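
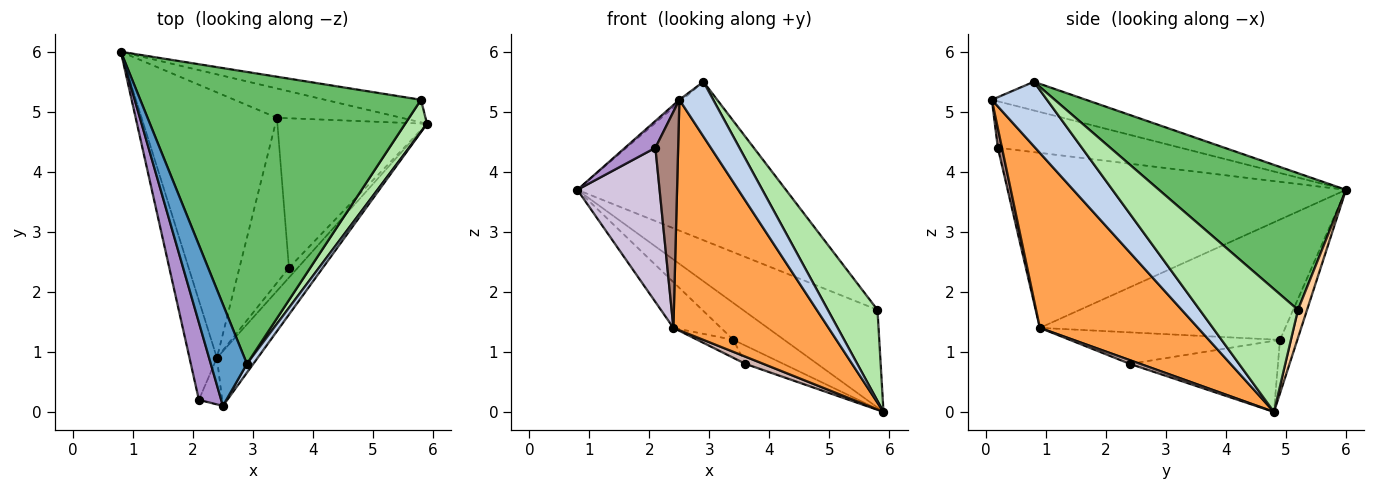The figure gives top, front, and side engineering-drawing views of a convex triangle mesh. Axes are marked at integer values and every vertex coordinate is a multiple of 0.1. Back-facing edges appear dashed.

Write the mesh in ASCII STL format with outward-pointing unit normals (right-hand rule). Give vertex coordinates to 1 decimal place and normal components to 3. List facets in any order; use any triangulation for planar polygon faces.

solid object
 facet normal -0.622 0.020 0.783
  outer loop
   vertex 2.9 0.8 5.5
   vertex 0.8 6.0 3.7
   vertex 2.5 0.1 5.2
  endloop
 endfacet
 facet normal 0.849 -0.521 0.084
  outer loop
   vertex 2.9 0.8 5.5
   vertex 2.5 0.1 5.2
   vertex 5.9 4.8 0.0
  endloop
 endfacet
 facet normal 0.704 -0.691 -0.164
  outer loop
   vertex 2.4 0.9 1.4
   vertex 5.9 4.8 0.0
   vertex 2.5 0.1 5.2
  endloop
 endfacet
 facet normal 0.066 0.972 -0.225
  outer loop
   vertex 5.8 5.2 1.7
   vertex 5.9 4.8 0.0
   vertex 0.8 6.0 3.7
  endloop
 endfacet
 facet normal 0.393 0.439 0.808
  outer loop
   vertex 5.8 5.2 1.7
   vertex 0.8 6.0 3.7
   vertex 2.9 0.8 5.5
  endloop
 endfacet
 facet normal 0.881 -0.446 0.157
  outer loop
   vertex 5.8 5.2 1.7
   vertex 2.9 0.8 5.5
   vertex 5.9 4.8 0.0
  endloop
 endfacet
 facet normal -0.258 0.756 -0.601
  outer loop
   vertex 3.4 4.9 1.2
   vertex 0.8 6.0 3.7
   vertex 5.9 4.8 0.0
  endloop
 endfacet
 facet normal -0.659 0.128 -0.741
  outer loop
   vertex 3.4 4.9 1.2
   vertex 2.4 0.9 1.4
   vertex 0.8 6.0 3.7
  endloop
 endfacet
 facet normal -0.892 -0.148 0.427
  outer loop
   vertex 2.1 0.2 4.4
   vertex 2.5 0.1 5.2
   vertex 0.8 6.0 3.7
  endloop
 endfacet
 facet normal -0.961 -0.233 -0.151
  outer loop
   vertex 2.1 0.2 4.4
   vertex 0.8 6.0 3.7
   vertex 2.4 0.9 1.4
  endloop
 endfacet
 facet normal 0.174 -0.963 -0.207
  outer loop
   vertex 2.1 0.2 4.4
   vertex 2.4 0.9 1.4
   vertex 2.5 0.1 5.2
  endloop
 endfacet
 facet normal 0.321 -0.562 -0.762
  outer loop
   vertex 3.6 2.4 0.8
   vertex 5.9 4.8 0.0
   vertex 2.4 0.9 1.4
  endloop
 endfacet
 facet normal -0.427 0.110 -0.898
  outer loop
   vertex 3.6 2.4 0.8
   vertex 3.4 4.9 1.2
   vertex 5.9 4.8 0.0
  endloop
 endfacet
 facet normal -0.535 0.092 -0.840
  outer loop
   vertex 3.6 2.4 0.8
   vertex 2.4 0.9 1.4
   vertex 3.4 4.9 1.2
  endloop
 endfacet
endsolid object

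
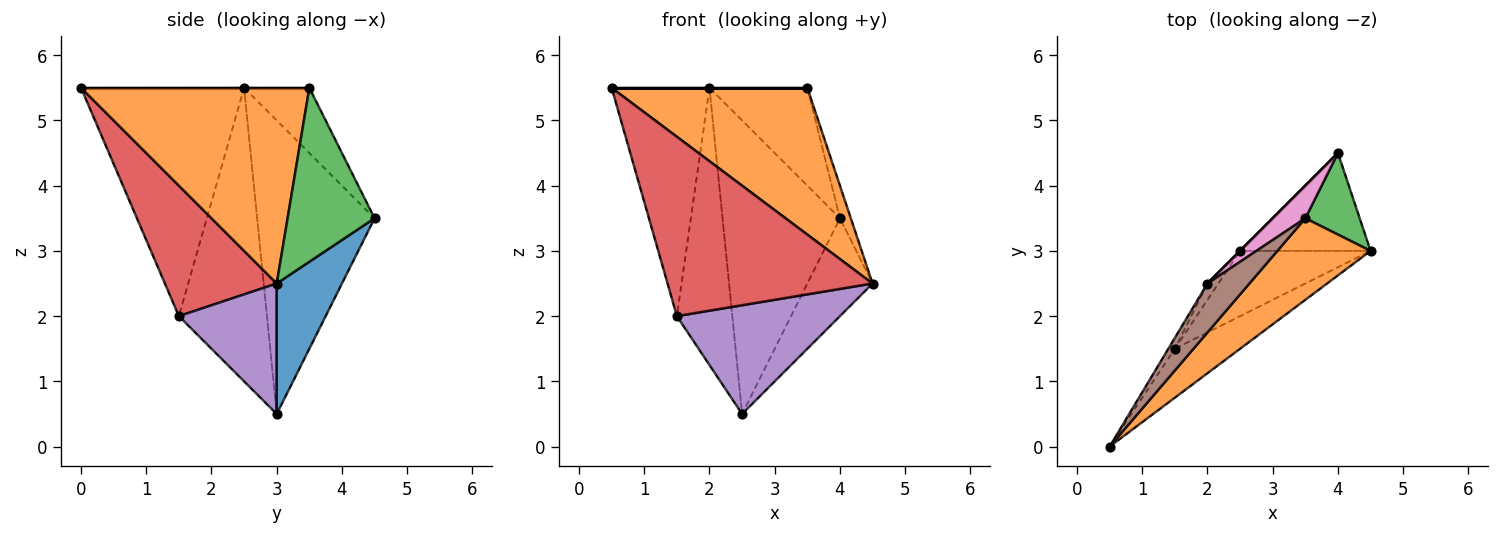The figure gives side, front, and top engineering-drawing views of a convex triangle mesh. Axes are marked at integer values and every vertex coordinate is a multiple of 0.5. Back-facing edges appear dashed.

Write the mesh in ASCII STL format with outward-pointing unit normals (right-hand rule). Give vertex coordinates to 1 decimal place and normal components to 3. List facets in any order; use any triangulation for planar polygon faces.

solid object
 facet normal 0.577 0.577 -0.577
  outer loop
   vertex 2.5 3.0 0.5
   vertex 4.0 4.5 3.5
   vertex 4.5 3.0 2.5
  endloop
 endfacet
 facet normal 0.714 -0.612 0.340
  outer loop
   vertex 3.5 3.5 5.5
   vertex 0.5 0.0 5.5
   vertex 4.5 3.0 2.5
  endloop
 endfacet
 facet normal 0.948 0.118 0.296
  outer loop
   vertex 3.5 3.5 5.5
   vertex 4.5 3.0 2.5
   vertex 4.0 4.5 3.5
  endloop
 endfacet
 facet normal 0.466 -0.854 -0.233
  outer loop
   vertex 1.5 1.5 2.0
   vertex 4.5 3.0 2.5
   vertex 0.5 0.0 5.5
  endloop
 endfacet
 facet normal 0.457 -0.762 -0.457
  outer loop
   vertex 1.5 1.5 2.0
   vertex 2.5 3.0 0.5
   vertex 4.5 3.0 2.5
  endloop
 endfacet
 facet normal 0.000 0.000 1.000
  outer loop
   vertex 2.0 2.5 5.5
   vertex 0.5 0.0 5.5
   vertex 3.5 3.5 5.5
  endloop
 endfacet
 facet normal -0.535 0.802 0.267
  outer loop
   vertex 2.0 2.5 5.5
   vertex 3.5 3.5 5.5
   vertex 4.0 4.5 3.5
  endloop
 endfacet
 facet normal -0.707 0.707 0.000
  outer loop
   vertex 2.0 2.5 5.5
   vertex 4.0 4.5 3.5
   vertex 2.5 3.0 0.5
  endloop
 endfacet
 facet normal -0.857 0.514 -0.024
  outer loop
   vertex 2.0 2.5 5.5
   vertex 1.5 1.5 2.0
   vertex 0.5 0.0 5.5
  endloop
 endfacet
 facet normal -0.846 0.533 -0.031
  outer loop
   vertex 2.0 2.5 5.5
   vertex 2.5 3.0 0.5
   vertex 1.5 1.5 2.0
  endloop
 endfacet
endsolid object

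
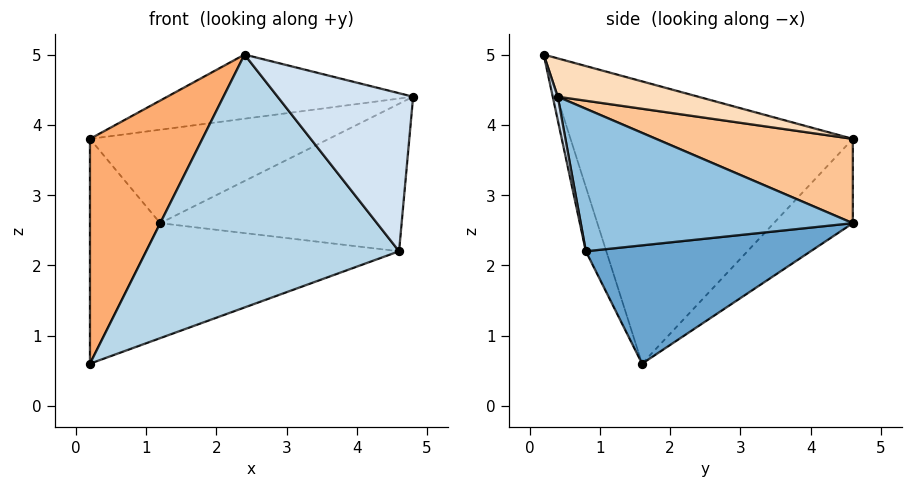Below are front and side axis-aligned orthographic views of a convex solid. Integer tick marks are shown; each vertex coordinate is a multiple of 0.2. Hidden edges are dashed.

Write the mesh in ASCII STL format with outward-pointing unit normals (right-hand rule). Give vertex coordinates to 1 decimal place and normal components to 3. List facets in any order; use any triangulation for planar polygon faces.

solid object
 facet normal 0.377 0.424 -0.824
  outer loop
   vertex 4.6 0.8 2.2
   vertex 0.2 1.6 0.6
   vertex 1.2 4.6 2.6
  endloop
 endfacet
 facet normal 0.747 0.663 0.053
  outer loop
   vertex 4.6 0.8 2.2
   vertex 1.2 4.6 2.6
   vertex 4.8 0.4 4.4
  endloop
 endfacet
 facet normal -0.078 -0.961 -0.267
  outer loop
   vertex 4.6 0.8 2.2
   vertex 2.4 0.2 5.0
   vertex 0.2 1.6 0.6
  endloop
 endfacet
 facet normal 0.036 -0.983 -0.182
  outer loop
   vertex 4.6 0.8 2.2
   vertex 4.8 0.4 4.4
   vertex 2.4 0.2 5.0
  endloop
 endfacet
 facet normal -0.634 0.564 -0.529
  outer loop
   vertex 0.2 4.6 3.8
   vertex 1.2 4.6 2.6
   vertex 0.2 1.6 0.6
  endloop
 endfacet
 facet normal -0.878 -0.350 0.328
  outer loop
   vertex 0.2 4.6 3.8
   vertex 0.2 1.6 0.6
   vertex 2.4 0.2 5.0
  endloop
 endfacet
 facet normal 0.562 0.682 0.468
  outer loop
   vertex 0.2 4.6 3.8
   vertex 4.8 0.4 4.4
   vertex 1.2 4.6 2.6
  endloop
 endfacet
 facet normal 0.200 0.350 0.915
  outer loop
   vertex 0.2 4.6 3.8
   vertex 2.4 0.2 5.0
   vertex 4.8 0.4 4.4
  endloop
 endfacet
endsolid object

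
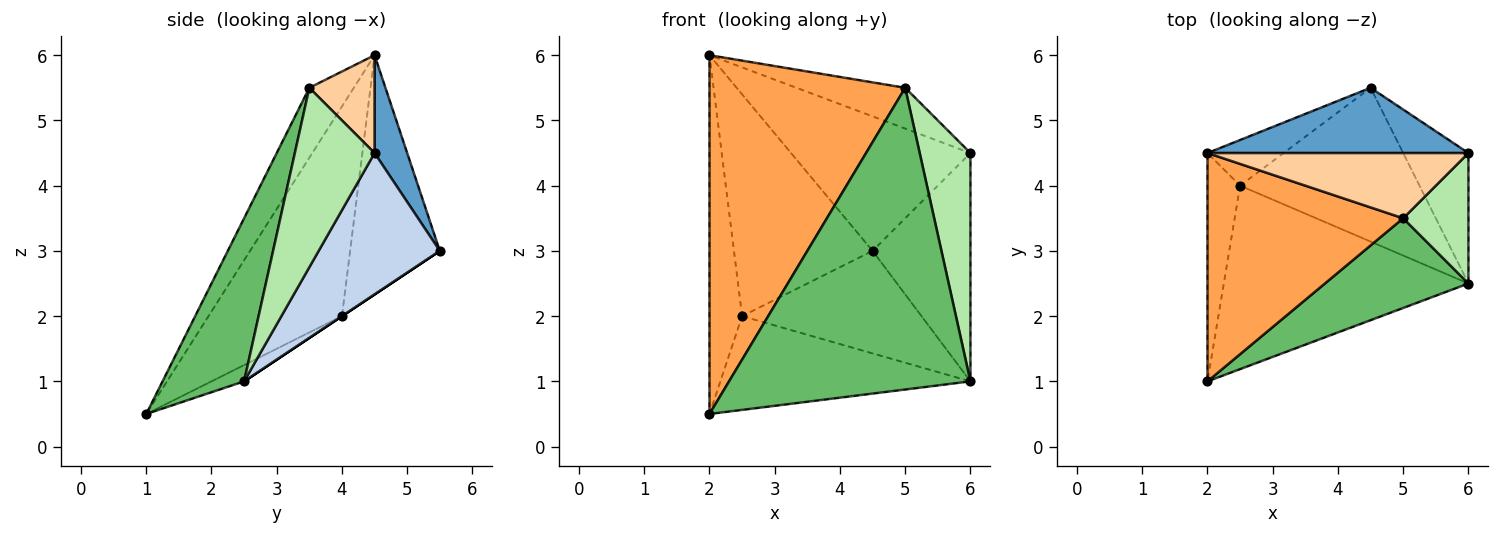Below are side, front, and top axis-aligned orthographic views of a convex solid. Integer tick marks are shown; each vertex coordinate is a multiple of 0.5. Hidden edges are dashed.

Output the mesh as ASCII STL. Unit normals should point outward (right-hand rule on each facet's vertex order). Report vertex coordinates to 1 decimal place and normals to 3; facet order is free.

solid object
 facet normal 0.161 0.888 0.431
  outer loop
   vertex 4.5 5.5 3.0
   vertex 2.0 4.5 6.0
   vertex 6.0 4.5 4.5
  endloop
 endfacet
 facet normal 0.732 0.591 -0.338
  outer loop
   vertex 6.0 2.5 1.0
   vertex 4.5 5.5 3.0
   vertex 6.0 4.5 4.5
  endloop
 endfacet
 facet normal -0.188 -0.829 0.527
  outer loop
   vertex 5.0 3.5 5.5
   vertex 2.0 4.5 6.0
   vertex 2.0 1.0 0.5
  endloop
 endfacet
 facet normal 0.303 0.505 0.808
  outer loop
   vertex 5.0 3.5 5.5
   vertex 6.0 4.5 4.5
   vertex 2.0 4.5 6.0
  endloop
 endfacet
 facet normal 0.308 -0.912 0.271
  outer loop
   vertex 5.0 3.5 5.5
   vertex 2.0 1.0 0.5
   vertex 6.0 2.5 1.0
  endloop
 endfacet
 facet normal 0.807 -0.513 0.293
  outer loop
   vertex 5.0 3.5 5.5
   vertex 6.0 2.5 1.0
   vertex 6.0 4.5 4.5
  endloop
 endfacet
 facet normal -0.960 0.235 -0.149
  outer loop
   vertex 2.5 4.0 2.0
   vertex 2.0 1.0 0.5
   vertex 2.0 4.5 6.0
  endloop
 endfacet
 facet normal -0.535 0.827 -0.170
  outer loop
   vertex 2.5 4.0 2.0
   vertex 2.0 4.5 6.0
   vertex 4.5 5.5 3.0
  endloop
 endfacet
 facet normal -0.059 0.454 -0.889
  outer loop
   vertex 2.5 4.0 2.0
   vertex 6.0 2.5 1.0
   vertex 2.0 1.0 0.5
  endloop
 endfacet
 facet normal 0.000 0.555 -0.832
  outer loop
   vertex 2.5 4.0 2.0
   vertex 4.5 5.5 3.0
   vertex 6.0 2.5 1.0
  endloop
 endfacet
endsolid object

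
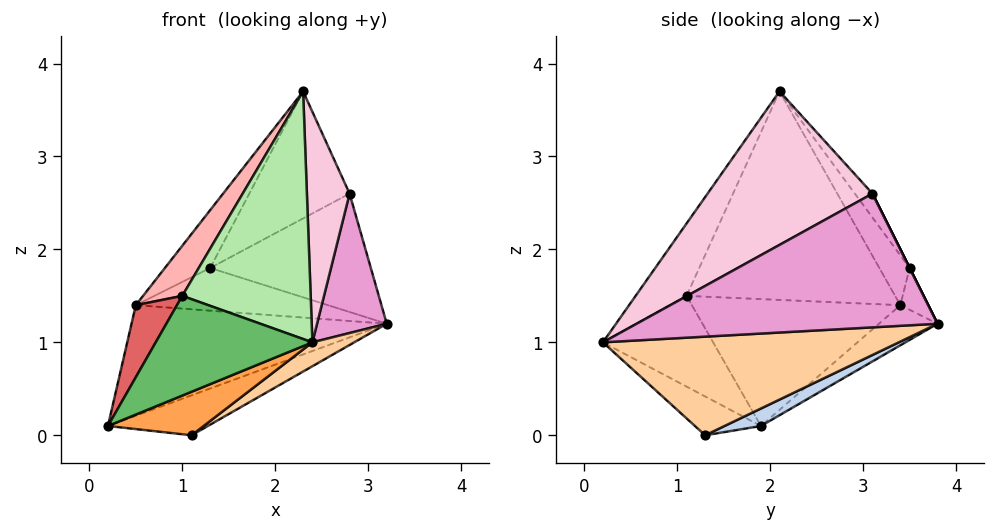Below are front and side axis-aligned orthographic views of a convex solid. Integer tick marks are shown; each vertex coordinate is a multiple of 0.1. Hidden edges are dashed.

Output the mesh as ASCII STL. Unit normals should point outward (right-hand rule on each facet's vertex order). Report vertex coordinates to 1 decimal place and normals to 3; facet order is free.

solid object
 facet normal -0.153 0.665 -0.732
  outer loop
   vertex 0.5 3.4 1.4
   vertex 3.2 3.8 1.2
   vertex 0.2 1.9 0.1
  endloop
 endfacet
 facet normal 0.125 0.342 -0.931
  outer loop
   vertex 1.1 1.3 0.0
   vertex 0.2 1.9 0.1
   vertex 3.2 3.8 1.2
  endloop
 endfacet
 facet normal -0.560 -0.812 -0.166
  outer loop
   vertex 1.1 1.3 0.0
   vertex 2.4 0.2 1.0
   vertex 0.2 1.9 0.1
  endloop
 endfacet
 facet normal 0.564 -0.080 -0.822
  outer loop
   vertex 1.1 1.3 0.0
   vertex 3.2 3.8 1.2
   vertex 2.4 0.2 1.0
  endloop
 endfacet
 facet normal -0.570 -0.810 -0.137
  outer loop
   vertex 1.0 1.1 1.5
   vertex 0.2 1.9 0.1
   vertex 2.4 0.2 1.0
  endloop
 endfacet
 facet normal -0.311 -0.783 0.539
  outer loop
   vertex 1.0 1.1 1.5
   vertex 2.4 0.2 1.0
   vertex 2.3 2.1 3.7
  endloop
 endfacet
 facet normal -0.895 -0.177 0.410
  outer loop
   vertex 1.0 1.1 1.5
   vertex 0.5 3.4 1.4
   vertex 0.2 1.9 0.1
  endloop
 endfacet
 facet normal -0.818 -0.154 0.554
  outer loop
   vertex 1.0 1.1 1.5
   vertex 2.3 2.1 3.7
   vertex 0.5 3.4 1.4
  endloop
 endfacet
 facet normal -0.144 0.989 0.040
  outer loop
   vertex 1.3 3.5 1.8
   vertex 3.2 3.8 1.2
   vertex 0.5 3.4 1.4
  endloop
 endfacet
 facet normal -0.413 0.616 0.671
  outer loop
   vertex 1.3 3.5 1.8
   vertex 0.5 3.4 1.4
   vertex 2.3 2.1 3.7
  endloop
 endfacet
 facet normal 0.000 0.894 0.447
  outer loop
   vertex 2.8 3.1 2.6
   vertex 3.2 3.8 1.2
   vertex 1.3 3.5 1.8
  endloop
 endfacet
 facet normal -0.134 0.763 0.633
  outer loop
   vertex 2.8 3.1 2.6
   vertex 1.3 3.5 1.8
   vertex 2.3 2.1 3.7
  endloop
 endfacet
 facet normal 0.961 -0.223 0.163
  outer loop
   vertex 2.8 3.1 2.6
   vertex 2.4 0.2 1.0
   vertex 3.2 3.8 1.2
  endloop
 endfacet
 facet normal 0.947 -0.245 0.208
  outer loop
   vertex 2.8 3.1 2.6
   vertex 2.3 2.1 3.7
   vertex 2.4 0.2 1.0
  endloop
 endfacet
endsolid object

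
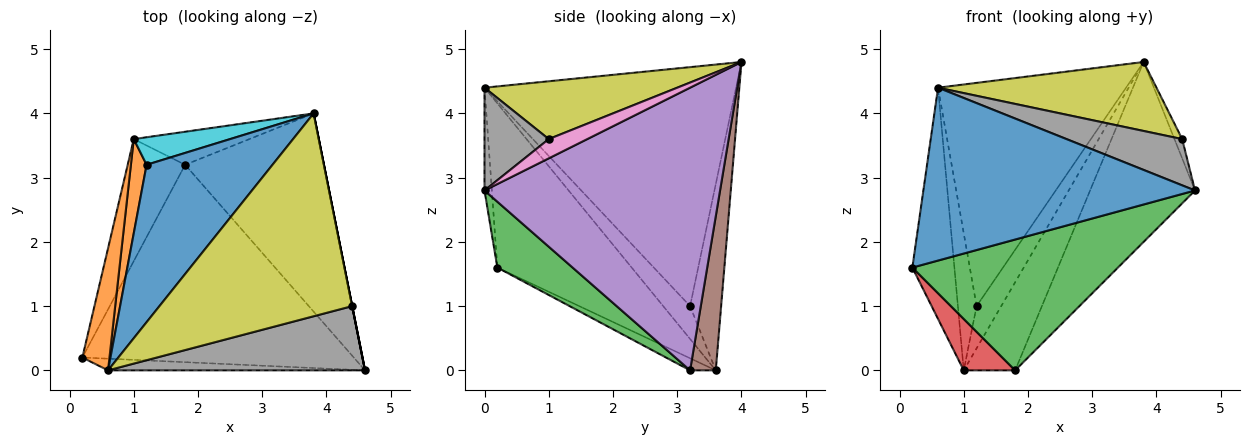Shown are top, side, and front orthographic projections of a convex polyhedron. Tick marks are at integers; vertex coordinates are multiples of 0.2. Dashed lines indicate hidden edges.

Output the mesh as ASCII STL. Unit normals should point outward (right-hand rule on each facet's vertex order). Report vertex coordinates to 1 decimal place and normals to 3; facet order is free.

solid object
 facet normal -0.027 -0.997 -0.067
  outer loop
   vertex 0.6 0.0 4.4
   vertex 0.2 0.2 1.6
   vertex 4.6 0.0 2.8
  endloop
 endfacet
 facet normal -0.943 0.295 0.156
  outer loop
   vertex 0.6 0.0 4.4
   vertex 1.0 3.6 0.0
   vertex 0.2 0.2 1.6
  endloop
 endfacet
 facet normal 0.198 -0.541 -0.817
  outer loop
   vertex 1.8 3.2 0.0
   vertex 4.6 0.0 2.8
   vertex 0.2 0.2 1.6
  endloop
 endfacet
 facet normal -0.190 -0.381 -0.905
  outer loop
   vertex 1.8 3.2 0.0
   vertex 0.2 0.2 1.6
   vertex 1.0 3.6 0.0
  endloop
 endfacet
 facet normal 0.834 0.371 -0.409
  outer loop
   vertex 1.8 3.2 0.0
   vertex 3.8 4.0 4.8
   vertex 4.6 0.0 2.8
  endloop
 endfacet
 facet normal 0.424 0.848 -0.318
  outer loop
   vertex 1.8 3.2 0.0
   vertex 1.0 3.6 0.0
   vertex 3.8 4.0 4.8
  endloop
 endfacet
 facet normal 0.981 0.196 0.000
  outer loop
   vertex 4.4 1.0 3.6
   vertex 4.6 0.0 2.8
   vertex 3.8 4.0 4.8
  endloop
 endfacet
 facet normal 0.309 -0.556 0.772
  outer loop
   vertex 4.4 1.0 3.6
   vertex 0.6 0.0 4.4
   vertex 4.6 0.0 2.8
  endloop
 endfacet
 facet normal 0.273 -0.310 0.911
  outer loop
   vertex 4.4 1.0 3.6
   vertex 3.8 4.0 4.8
   vertex 0.6 0.0 4.4
  endloop
 endfacet
 facet normal -0.726 0.576 0.376
  outer loop
   vertex 1.2 3.2 1.0
   vertex 3.8 4.0 4.8
   vertex 1.0 3.6 0.0
  endloop
 endfacet
 facet normal -0.738 0.552 0.389
  outer loop
   vertex 1.2 3.2 1.0
   vertex 0.6 0.0 4.4
   vertex 3.8 4.0 4.8
  endloop
 endfacet
 facet normal -0.764 0.532 0.365
  outer loop
   vertex 1.2 3.2 1.0
   vertex 1.0 3.6 0.0
   vertex 0.6 0.0 4.4
  endloop
 endfacet
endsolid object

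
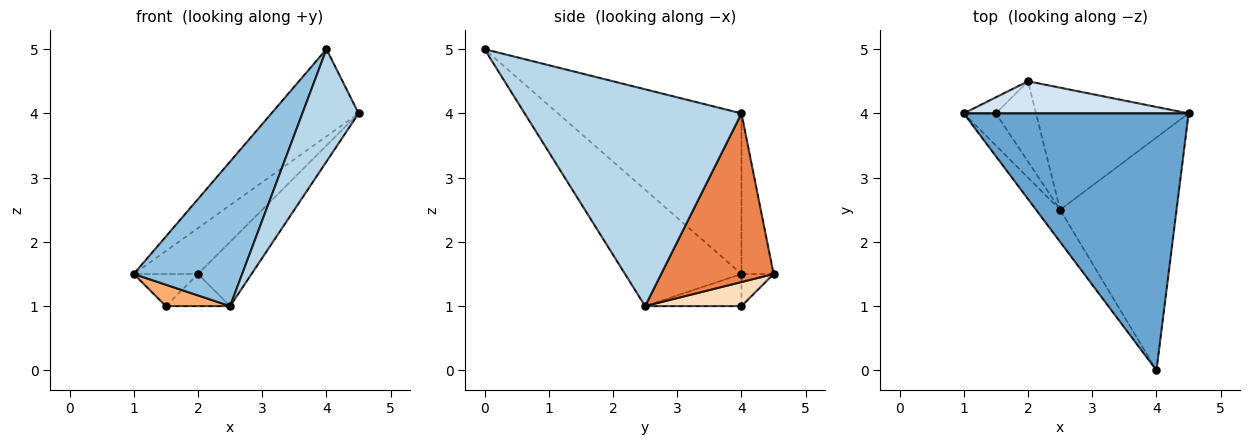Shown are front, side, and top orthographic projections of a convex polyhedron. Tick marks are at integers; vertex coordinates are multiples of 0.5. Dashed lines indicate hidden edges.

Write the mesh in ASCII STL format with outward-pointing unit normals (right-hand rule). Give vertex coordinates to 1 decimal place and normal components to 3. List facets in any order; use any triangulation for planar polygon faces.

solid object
 facet normal -0.560 0.266 0.784
  outer loop
   vertex 4.0 0.0 5.0
   vertex 4.5 4.0 4.0
   vertex 1.0 4.0 1.5
  endloop
 endfacet
 facet normal -0.724 -0.674 -0.150
  outer loop
   vertex 2.5 2.5 1.0
   vertex 4.0 0.0 5.0
   vertex 1.0 4.0 1.5
  endloop
 endfacet
 facet normal 0.859 -0.223 -0.461
  outer loop
   vertex 2.5 2.5 1.0
   vertex 4.5 4.0 4.0
   vertex 4.0 0.0 5.0
  endloop
 endfacet
 facet normal -0.379 0.758 0.531
  outer loop
   vertex 2.0 4.5 1.5
   vertex 1.0 4.0 1.5
   vertex 4.5 4.0 4.0
  endloop
 endfacet
 facet normal 0.699 0.333 -0.633
  outer loop
   vertex 2.0 4.5 1.5
   vertex 4.5 4.0 4.0
   vertex 2.5 2.5 1.0
  endloop
 endfacet
 facet normal -0.640 -0.426 -0.640
  outer loop
   vertex 1.5 4.0 1.0
   vertex 2.5 2.5 1.0
   vertex 1.0 4.0 1.5
  endloop
 endfacet
 facet normal -0.408 0.816 -0.408
  outer loop
   vertex 1.5 4.0 1.0
   vertex 1.0 4.0 1.5
   vertex 2.0 4.5 1.5
  endloop
 endfacet
 facet normal 0.487 0.324 -0.811
  outer loop
   vertex 1.5 4.0 1.0
   vertex 2.0 4.5 1.5
   vertex 2.5 2.5 1.0
  endloop
 endfacet
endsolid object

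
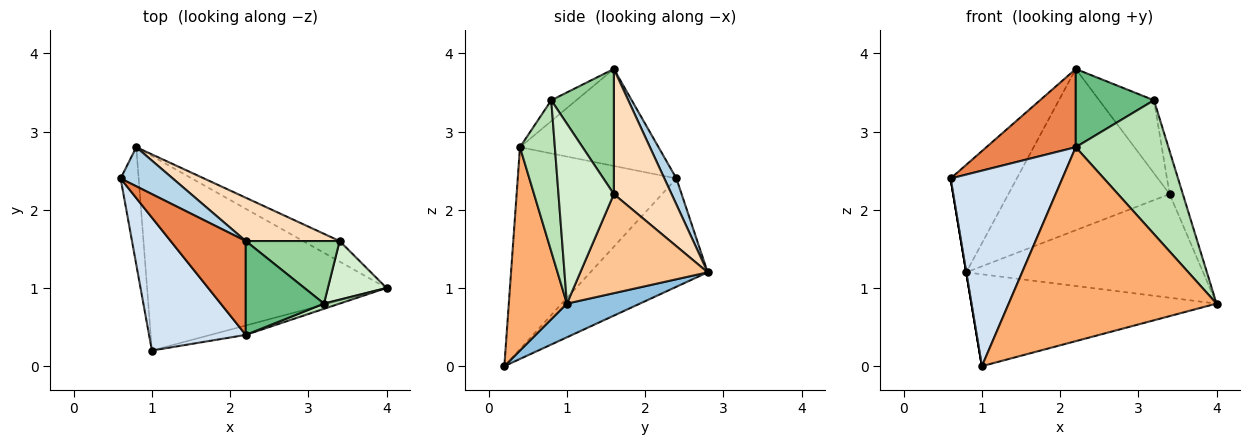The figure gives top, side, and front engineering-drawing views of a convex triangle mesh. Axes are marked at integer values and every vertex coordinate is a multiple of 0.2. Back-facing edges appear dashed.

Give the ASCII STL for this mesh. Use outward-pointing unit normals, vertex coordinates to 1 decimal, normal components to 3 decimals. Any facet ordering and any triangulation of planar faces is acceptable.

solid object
 facet normal -0.986 0.000 -0.164
  outer loop
   vertex 0.8 2.8 1.2
   vertex 1.0 0.2 0.0
   vertex 0.6 2.4 2.4
  endloop
 endfacet
 facet normal 0.126 0.424 -0.897
  outer loop
   vertex 0.8 2.8 1.2
   vertex 4.0 1.0 0.8
   vertex 1.0 0.2 0.0
  endloop
 endfacet
 facet normal 0.168 0.926 0.337
  outer loop
   vertex 0.8 2.8 1.2
   vertex 0.6 2.4 2.4
   vertex 2.2 1.6 3.8
  endloop
 endfacet
 facet normal -0.761 -0.536 0.365
  outer loop
   vertex 2.2 0.4 2.8
   vertex 0.6 2.4 2.4
   vertex 1.0 0.2 0.0
  endloop
 endfacet
 facet normal -0.704 -0.454 0.545
  outer loop
   vertex 2.2 0.4 2.8
   vertex 2.2 1.6 3.8
   vertex 0.6 2.4 2.4
  endloop
 endfacet
 facet normal 0.269 -0.962 -0.047
  outer loop
   vertex 2.2 0.4 2.8
   vertex 1.0 0.2 0.0
   vertex 4.0 1.0 0.8
  endloop
 endfacet
 facet normal 0.467 0.868 -0.172
  outer loop
   vertex 3.4 1.6 2.2
   vertex 4.0 1.0 0.8
   vertex 0.8 2.8 1.2
  endloop
 endfacet
 facet normal 0.327 0.913 0.245
  outer loop
   vertex 3.4 1.6 2.2
   vertex 0.8 2.8 1.2
   vertex 2.2 1.6 3.8
  endloop
 endfacet
 facet normal -0.201 -0.627 0.753
  outer loop
   vertex 3.2 0.8 3.4
   vertex 2.2 1.6 3.8
   vertex 2.2 0.4 2.8
  endloop
 endfacet
 facet normal 0.655 0.573 0.492
  outer loop
   vertex 3.2 0.8 3.4
   vertex 3.4 1.6 2.2
   vertex 2.2 1.6 3.8
  endloop
 endfacet
 facet normal 0.352 -0.935 0.036
  outer loop
   vertex 3.2 0.8 3.4
   vertex 2.2 0.4 2.8
   vertex 4.0 1.0 0.8
  endloop
 endfacet
 facet normal 0.927 0.222 0.302
  outer loop
   vertex 3.2 0.8 3.4
   vertex 4.0 1.0 0.8
   vertex 3.4 1.6 2.2
  endloop
 endfacet
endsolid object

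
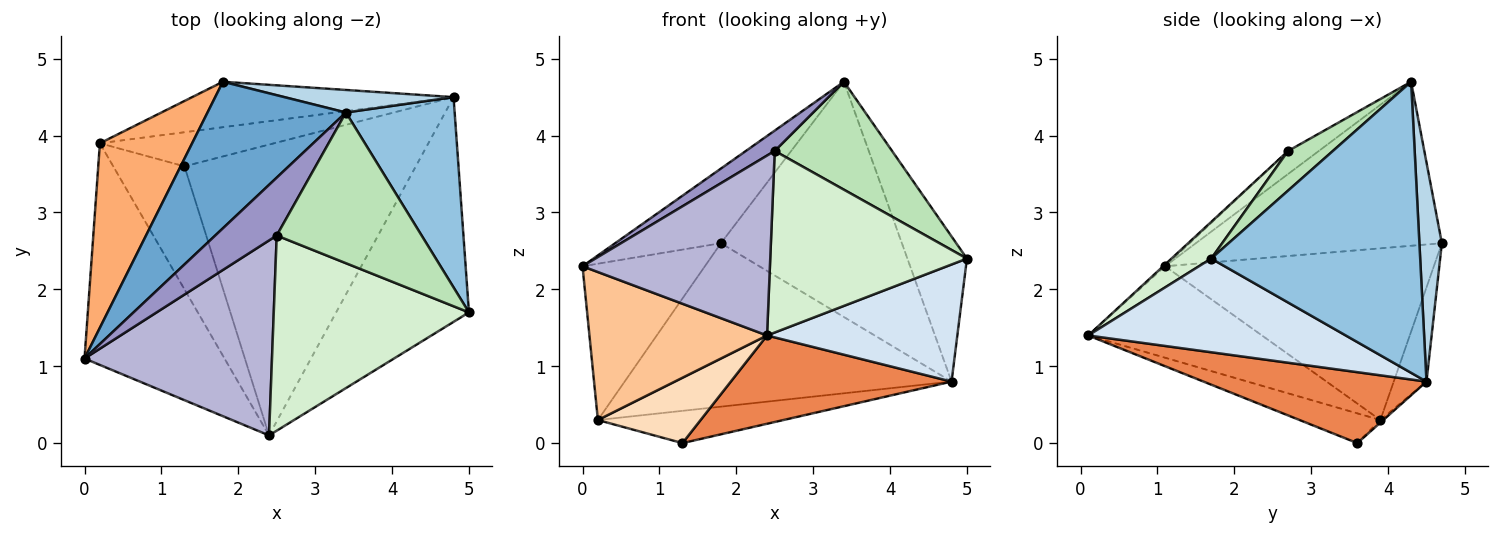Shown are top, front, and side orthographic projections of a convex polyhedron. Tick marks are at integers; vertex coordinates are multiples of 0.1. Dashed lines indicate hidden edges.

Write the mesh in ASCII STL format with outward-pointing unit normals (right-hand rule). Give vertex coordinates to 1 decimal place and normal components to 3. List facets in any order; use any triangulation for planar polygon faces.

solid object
 facet normal -0.726 0.312 0.613
  outer loop
   vertex 3.4 4.3 4.7
   vertex 1.8 4.7 2.6
   vertex 0.0 1.1 2.3
  endloop
 endfacet
 facet normal 0.905 0.258 0.338
  outer loop
   vertex 3.4 4.3 4.7
   vertex 5.0 1.7 2.4
   vertex 4.8 4.5 0.8
  endloop
 endfacet
 facet normal 0.123 0.988 0.095
  outer loop
   vertex 3.4 4.3 4.7
   vertex 4.8 4.5 0.8
   vertex 1.8 4.7 2.6
  endloop
 endfacet
 facet normal 0.530 -0.392 -0.752
  outer loop
   vertex 2.4 0.1 1.4
   vertex 4.8 4.5 0.8
   vertex 5.0 1.7 2.4
  endloop
 endfacet
 facet normal 0.282 -0.279 -0.918
  outer loop
   vertex 2.4 0.1 1.4
   vertex 1.3 3.6 0.0
   vertex 4.8 4.5 0.8
  endloop
 endfacet
 facet normal -0.818 0.372 0.439
  outer loop
   vertex 0.2 3.9 0.3
   vertex 0.0 1.1 2.3
   vertex 1.8 4.7 2.6
  endloop
 endfacet
 facet normal -0.477 -0.488 -0.731
  outer loop
   vertex 0.2 3.9 0.3
   vertex 2.4 0.1 1.4
   vertex 0.0 1.1 2.3
  endloop
 endfacet
 facet normal -0.346 -0.440 -0.829
  outer loop
   vertex 0.2 3.9 0.3
   vertex 1.3 3.6 0.0
   vertex 2.4 0.1 1.4
  endloop
 endfacet
 facet normal -0.096 0.959 -0.267
  outer loop
   vertex 0.2 3.9 0.3
   vertex 1.8 4.7 2.6
   vertex 4.8 4.5 0.8
  endloop
 endfacet
 facet normal -0.011 0.687 -0.726
  outer loop
   vertex 0.2 3.9 0.3
   vertex 4.8 4.5 0.8
   vertex 1.3 3.6 0.0
  endloop
 endfacet
 facet normal 0.217 -0.568 0.794
  outer loop
   vertex 2.5 2.7 3.8
   vertex 5.0 1.7 2.4
   vertex 3.4 4.3 4.7
  endloop
 endfacet
 facet normal 0.136 -0.675 0.725
  outer loop
   vertex 2.5 2.7 3.8
   vertex 2.4 0.1 1.4
   vertex 5.0 1.7 2.4
  endloop
 endfacet
 facet normal -0.334 -0.313 0.889
  outer loop
   vertex 2.5 2.7 3.8
   vertex 3.4 4.3 4.7
   vertex 0.0 1.1 2.3
  endloop
 endfacet
 facet normal -0.007 -0.678 0.735
  outer loop
   vertex 2.5 2.7 3.8
   vertex 0.0 1.1 2.3
   vertex 2.4 0.1 1.4
  endloop
 endfacet
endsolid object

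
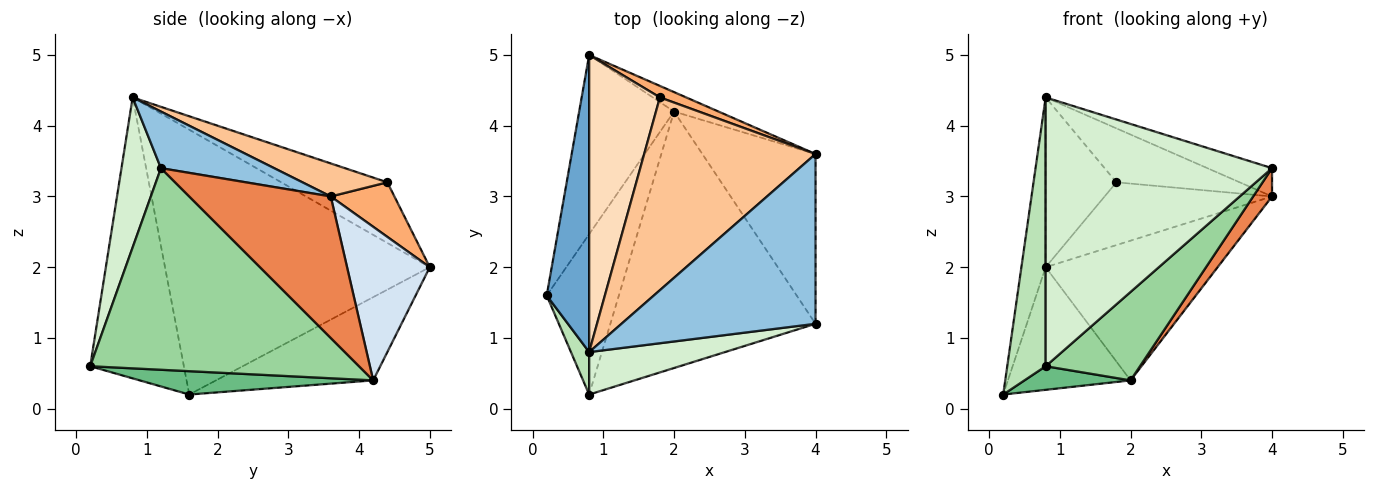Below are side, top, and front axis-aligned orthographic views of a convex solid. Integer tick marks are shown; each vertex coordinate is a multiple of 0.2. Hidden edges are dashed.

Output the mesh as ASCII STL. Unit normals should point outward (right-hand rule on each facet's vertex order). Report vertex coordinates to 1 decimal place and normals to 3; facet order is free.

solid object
 facet normal -0.983 0.090 0.158
  outer loop
   vertex 0.8 0.8 4.4
   vertex 0.8 5.0 2.0
   vertex 0.2 1.6 0.2
  endloop
 endfacet
 facet normal 0.276 0.158 0.948
  outer loop
   vertex 4.0 1.2 3.4
   vertex 4.0 3.6 3.0
   vertex 0.8 0.8 4.4
  endloop
 endfacet
 facet normal -0.586 0.457 -0.669
  outer loop
   vertex 2.0 4.2 0.4
   vertex 0.2 1.6 0.2
   vertex 0.8 5.0 2.0
  endloop
 endfacet
 facet normal 0.430 0.894 -0.125
  outer loop
   vertex 2.0 4.2 0.4
   vertex 0.8 5.0 2.0
   vertex 4.0 3.6 3.0
  endloop
 endfacet
 facet normal 0.777 -0.104 -0.621
  outer loop
   vertex 2.0 4.2 0.4
   vertex 4.0 3.6 3.0
   vertex 4.0 1.2 3.4
  endloop
 endfacet
 facet normal 0.350 0.921 0.169
  outer loop
   vertex 1.8 4.4 3.2
   vertex 4.0 3.6 3.0
   vertex 0.8 5.0 2.0
  endloop
 endfacet
 facet normal 0.182 0.265 0.947
  outer loop
   vertex 1.8 4.4 3.2
   vertex 0.8 0.8 4.4
   vertex 4.0 3.6 3.0
  endloop
 endfacet
 facet normal -0.597 0.398 0.697
  outer loop
   vertex 1.8 4.4 3.2
   vertex 0.8 5.0 2.0
   vertex 0.8 0.8 4.4
  endloop
 endfacet
 facet normal 0.305 -0.139 -0.942
  outer loop
   vertex 0.8 0.2 0.6
   vertex 0.2 1.6 0.2
   vertex 2.0 4.2 0.4
  endloop
 endfacet
 facet normal 0.681 -0.239 -0.693
  outer loop
   vertex 0.8 0.2 0.6
   vertex 2.0 4.2 0.4
   vertex 4.0 1.2 3.4
  endloop
 endfacet
 facet normal -0.924 -0.379 0.060
  outer loop
   vertex 0.8 0.2 0.6
   vertex 0.8 0.8 4.4
   vertex 0.2 1.6 0.2
  endloop
 endfacet
 facet normal 0.170 -0.973 0.154
  outer loop
   vertex 0.8 0.2 0.6
   vertex 4.0 1.2 3.4
   vertex 0.8 0.8 4.4
  endloop
 endfacet
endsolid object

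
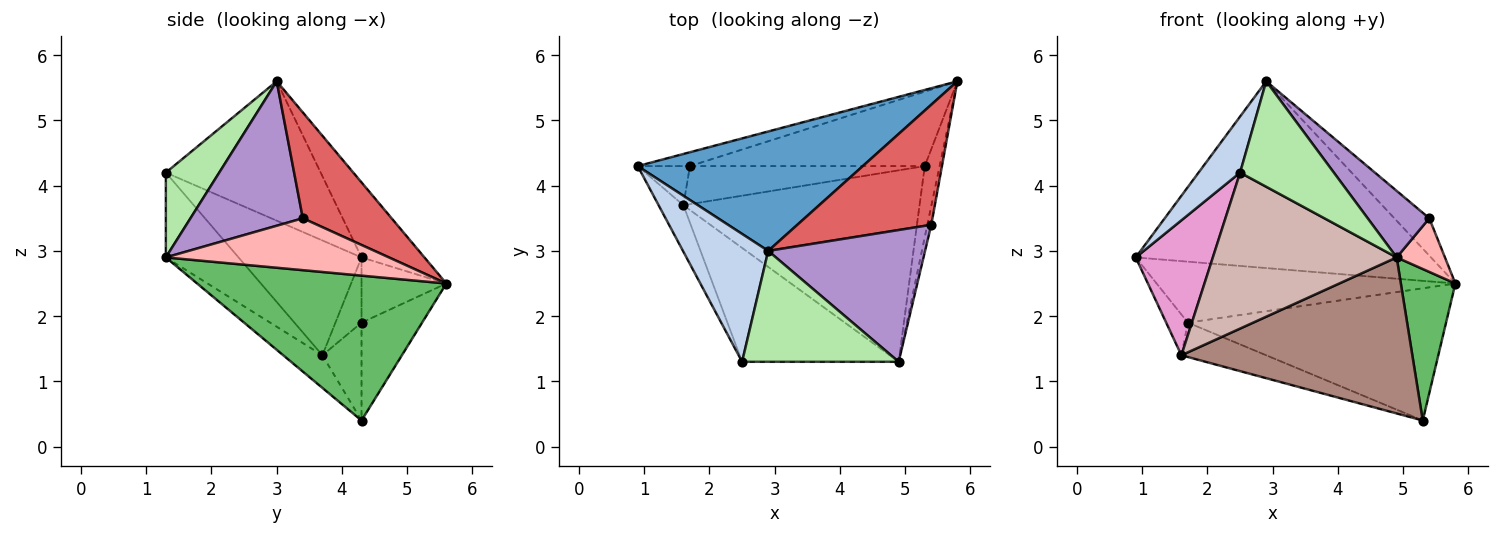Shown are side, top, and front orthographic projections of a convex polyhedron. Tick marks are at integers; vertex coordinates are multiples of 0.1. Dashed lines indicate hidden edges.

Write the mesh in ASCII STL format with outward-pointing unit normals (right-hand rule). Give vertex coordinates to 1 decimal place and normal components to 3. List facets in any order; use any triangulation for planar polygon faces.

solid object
 facet normal -0.177 0.829 0.530
  outer loop
   vertex 2.9 3.0 5.6
   vertex 5.8 5.6 2.5
   vertex 0.9 4.3 2.9
  endloop
 endfacet
 facet normal -0.832 -0.223 0.509
  outer loop
   vertex 2.9 3.0 5.6
   vertex 0.9 4.3 2.9
   vertex 2.5 1.3 4.2
  endloop
 endfacet
 facet normal -0.267 0.940 -0.213
  outer loop
   vertex 1.7 4.3 1.9
   vertex 0.9 4.3 2.9
   vertex 5.8 5.6 2.5
  endloop
 endfacet
 facet normal -0.200 0.854 -0.481
  outer loop
   vertex 1.7 4.3 1.9
   vertex 5.8 5.6 2.5
   vertex 5.3 4.3 0.4
  endloop
 endfacet
 facet normal 0.972 -0.213 -0.100
  outer loop
   vertex 4.9 1.3 2.9
   vertex 5.3 4.3 0.4
   vertex 5.8 5.6 2.5
  endloop
 endfacet
 facet normal 0.365 -0.641 0.675
  outer loop
   vertex 4.9 1.3 2.9
   vertex 2.9 3.0 5.6
   vertex 2.5 1.3 4.2
  endloop
 endfacet
 facet normal 0.602 0.237 0.762
  outer loop
   vertex 5.4 3.4 3.5
   vertex 5.8 5.6 2.5
   vertex 2.9 3.0 5.6
  endloop
 endfacet
 facet normal 0.975 -0.211 -0.074
  outer loop
   vertex 5.4 3.4 3.5
   vertex 4.9 1.3 2.9
   vertex 5.8 5.6 2.5
  endloop
 endfacet
 facet normal 0.635 -0.348 0.690
  outer loop
   vertex 5.4 3.4 3.5
   vertex 2.9 3.0 5.6
   vertex 4.9 1.3 2.9
  endloop
 endfacet
 facet normal -0.295 0.640 -0.709
  outer loop
   vertex 1.6 3.7 1.4
   vertex 1.7 4.3 1.9
   vertex 5.3 4.3 0.4
  endloop
 endfacet
 facet normal -0.106 -0.628 -0.771
  outer loop
   vertex 1.6 3.7 1.4
   vertex 5.3 4.3 0.4
   vertex 4.9 1.3 2.9
  endloop
 endfacet
 facet normal -0.304 -0.769 -0.562
  outer loop
   vertex 1.6 3.7 1.4
   vertex 4.9 1.3 2.9
   vertex 2.5 1.3 4.2
  endloop
 endfacet
 facet normal -0.833 -0.522 -0.180
  outer loop
   vertex 1.6 3.7 1.4
   vertex 2.5 1.3 4.2
   vertex 0.9 4.3 2.9
  endloop
 endfacet
 facet normal -0.654 0.545 -0.524
  outer loop
   vertex 1.6 3.7 1.4
   vertex 0.9 4.3 2.9
   vertex 1.7 4.3 1.9
  endloop
 endfacet
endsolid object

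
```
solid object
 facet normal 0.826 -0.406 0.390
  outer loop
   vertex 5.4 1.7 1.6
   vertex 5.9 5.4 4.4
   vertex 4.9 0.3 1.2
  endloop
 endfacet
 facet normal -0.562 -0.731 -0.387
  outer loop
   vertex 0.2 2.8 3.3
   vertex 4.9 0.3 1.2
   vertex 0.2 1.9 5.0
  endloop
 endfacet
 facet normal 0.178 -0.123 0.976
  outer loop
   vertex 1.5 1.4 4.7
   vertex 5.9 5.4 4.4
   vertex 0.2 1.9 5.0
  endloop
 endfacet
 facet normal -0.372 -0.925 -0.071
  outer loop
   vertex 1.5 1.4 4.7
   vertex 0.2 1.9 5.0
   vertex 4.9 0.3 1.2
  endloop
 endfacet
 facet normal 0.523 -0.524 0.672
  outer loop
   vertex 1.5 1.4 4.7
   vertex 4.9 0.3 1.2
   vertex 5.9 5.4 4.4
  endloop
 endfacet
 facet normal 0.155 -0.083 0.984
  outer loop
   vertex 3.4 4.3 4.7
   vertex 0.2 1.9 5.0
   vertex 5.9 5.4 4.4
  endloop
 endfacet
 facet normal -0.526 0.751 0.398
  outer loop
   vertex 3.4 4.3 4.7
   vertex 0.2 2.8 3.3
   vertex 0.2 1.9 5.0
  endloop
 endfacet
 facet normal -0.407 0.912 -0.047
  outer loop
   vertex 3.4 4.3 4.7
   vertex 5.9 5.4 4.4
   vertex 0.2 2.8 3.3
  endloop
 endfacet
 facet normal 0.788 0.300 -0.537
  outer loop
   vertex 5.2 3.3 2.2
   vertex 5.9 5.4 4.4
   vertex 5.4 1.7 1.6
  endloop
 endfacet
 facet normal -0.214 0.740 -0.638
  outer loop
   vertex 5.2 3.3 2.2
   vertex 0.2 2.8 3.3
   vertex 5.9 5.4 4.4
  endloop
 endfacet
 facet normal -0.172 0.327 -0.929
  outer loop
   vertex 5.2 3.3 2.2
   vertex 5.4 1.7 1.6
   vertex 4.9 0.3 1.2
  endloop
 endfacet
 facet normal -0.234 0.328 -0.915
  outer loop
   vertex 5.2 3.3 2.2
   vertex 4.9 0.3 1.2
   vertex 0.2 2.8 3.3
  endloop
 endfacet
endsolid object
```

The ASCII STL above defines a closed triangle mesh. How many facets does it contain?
12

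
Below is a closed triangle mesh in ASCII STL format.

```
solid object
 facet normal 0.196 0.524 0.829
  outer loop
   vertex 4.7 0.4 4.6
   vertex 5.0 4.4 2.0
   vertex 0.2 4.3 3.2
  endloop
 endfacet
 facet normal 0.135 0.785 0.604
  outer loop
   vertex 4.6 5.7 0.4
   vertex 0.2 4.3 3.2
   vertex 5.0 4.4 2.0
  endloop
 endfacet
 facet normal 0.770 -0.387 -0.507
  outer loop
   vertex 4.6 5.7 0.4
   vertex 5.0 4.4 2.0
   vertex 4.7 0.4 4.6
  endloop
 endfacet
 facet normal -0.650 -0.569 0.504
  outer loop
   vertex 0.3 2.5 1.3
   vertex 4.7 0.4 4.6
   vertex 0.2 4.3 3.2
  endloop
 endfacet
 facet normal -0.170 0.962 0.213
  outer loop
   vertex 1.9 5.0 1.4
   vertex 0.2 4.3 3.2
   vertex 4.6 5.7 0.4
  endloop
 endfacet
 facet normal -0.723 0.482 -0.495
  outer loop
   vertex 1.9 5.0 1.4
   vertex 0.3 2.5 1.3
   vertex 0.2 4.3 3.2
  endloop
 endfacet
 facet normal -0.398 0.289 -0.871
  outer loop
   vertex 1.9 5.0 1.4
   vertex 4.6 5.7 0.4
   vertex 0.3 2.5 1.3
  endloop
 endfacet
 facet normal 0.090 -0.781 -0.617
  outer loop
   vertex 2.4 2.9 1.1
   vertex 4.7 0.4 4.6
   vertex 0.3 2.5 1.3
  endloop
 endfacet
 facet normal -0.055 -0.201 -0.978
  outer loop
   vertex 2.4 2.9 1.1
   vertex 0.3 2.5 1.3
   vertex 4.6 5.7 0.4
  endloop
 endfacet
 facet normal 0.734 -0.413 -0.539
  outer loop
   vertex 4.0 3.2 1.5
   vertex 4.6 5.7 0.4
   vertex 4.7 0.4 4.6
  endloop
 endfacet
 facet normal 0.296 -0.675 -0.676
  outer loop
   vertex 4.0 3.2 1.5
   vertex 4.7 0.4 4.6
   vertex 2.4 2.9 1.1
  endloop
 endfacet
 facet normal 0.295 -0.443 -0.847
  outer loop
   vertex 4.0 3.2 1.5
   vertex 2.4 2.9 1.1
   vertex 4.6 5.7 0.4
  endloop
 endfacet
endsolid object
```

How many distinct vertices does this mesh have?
8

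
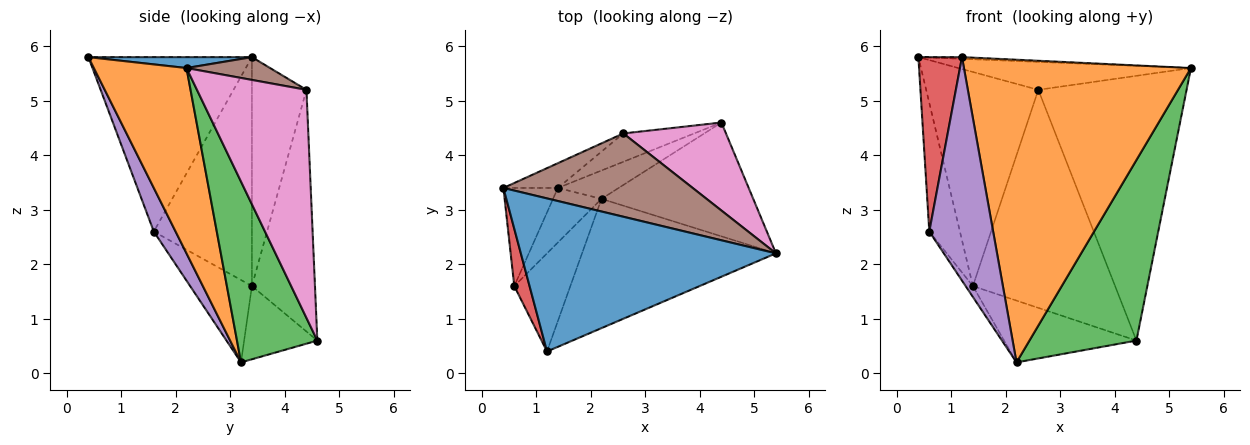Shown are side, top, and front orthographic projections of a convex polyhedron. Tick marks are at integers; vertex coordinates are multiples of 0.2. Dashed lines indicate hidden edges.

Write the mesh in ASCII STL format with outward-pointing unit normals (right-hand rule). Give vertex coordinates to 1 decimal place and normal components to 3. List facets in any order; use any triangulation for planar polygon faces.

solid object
 facet normal 0.043 0.011 0.999
  outer loop
   vertex 1.2 0.4 5.8
   vertex 5.4 2.2 5.6
   vertex 0.4 3.4 5.8
  endloop
 endfacet
 facet normal 0.351 -0.861 -0.368
  outer loop
   vertex 2.2 3.2 0.2
   vertex 5.4 2.2 5.6
   vertex 1.2 0.4 5.8
  endloop
 endfacet
 facet normal 0.536 -0.714 -0.450
  outer loop
   vertex 4.4 4.6 0.6
   vertex 5.4 2.2 5.6
   vertex 2.2 3.2 0.2
  endloop
 endfacet
 facet normal -0.963 -0.257 0.084
  outer loop
   vertex 0.6 1.6 2.6
   vertex 1.2 0.4 5.8
   vertex 0.4 3.4 5.8
  endloop
 endfacet
 facet normal 0.298 -0.874 -0.384
  outer loop
   vertex 0.6 1.6 2.6
   vertex 2.2 3.2 0.2
   vertex 1.2 0.4 5.8
  endloop
 endfacet
 facet normal 0.113 0.316 0.942
  outer loop
   vertex 2.6 4.4 5.2
   vertex 0.4 3.4 5.8
   vertex 5.4 2.2 5.6
  endloop
 endfacet
 facet normal 0.574 0.777 0.258
  outer loop
   vertex 2.6 4.4 5.2
   vertex 5.4 2.2 5.6
   vertex 4.4 4.6 0.6
  endloop
 endfacet
 facet normal -0.449 0.812 -0.373
  outer loop
   vertex 1.4 3.4 1.6
   vertex 4.4 4.6 0.6
   vertex 2.2 3.2 0.2
  endloop
 endfacet
 facet normal -0.931 0.291 -0.222
  outer loop
   vertex 1.4 3.4 1.6
   vertex 0.6 1.6 2.6
   vertex 0.4 3.4 5.8
  endloop
 endfacet
 facet normal -0.858 0.101 -0.504
  outer loop
   vertex 1.4 3.4 1.6
   vertex 2.2 3.2 0.2
   vertex 0.6 1.6 2.6
  endloop
 endfacet
 facet normal -0.435 0.895 -0.104
  outer loop
   vertex 1.4 3.4 1.6
   vertex 0.4 3.4 5.8
   vertex 2.6 4.4 5.2
  endloop
 endfacet
 facet normal -0.402 0.908 -0.118
  outer loop
   vertex 1.4 3.4 1.6
   vertex 2.6 4.4 5.2
   vertex 4.4 4.6 0.6
  endloop
 endfacet
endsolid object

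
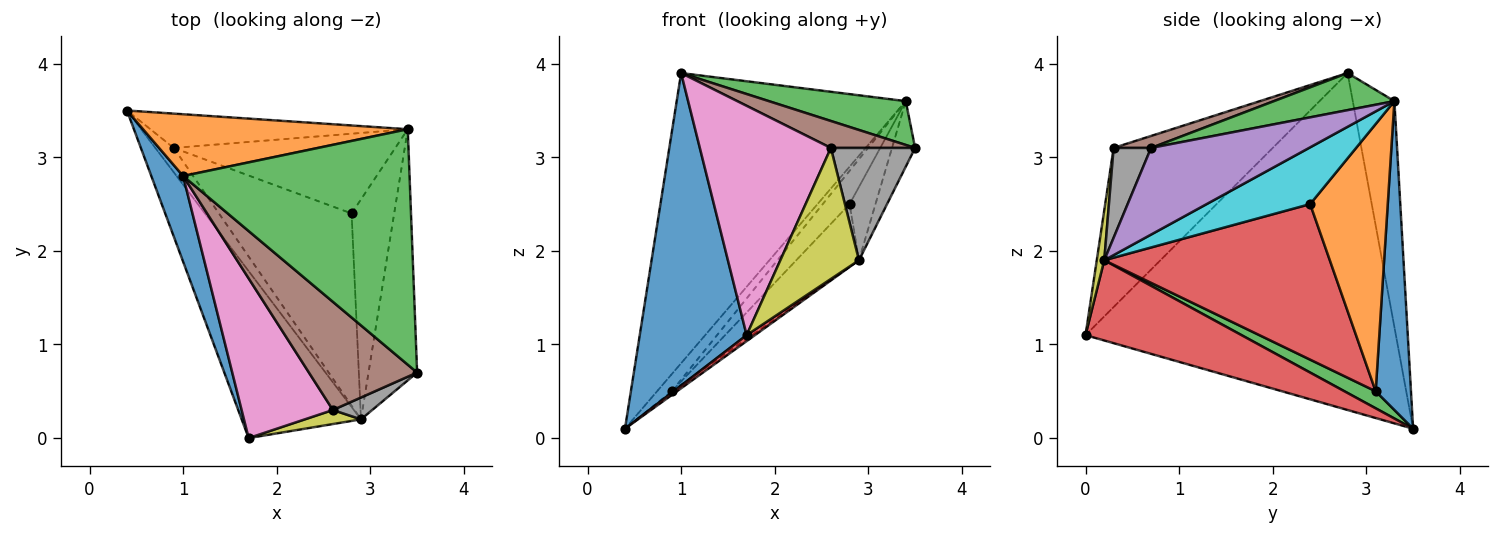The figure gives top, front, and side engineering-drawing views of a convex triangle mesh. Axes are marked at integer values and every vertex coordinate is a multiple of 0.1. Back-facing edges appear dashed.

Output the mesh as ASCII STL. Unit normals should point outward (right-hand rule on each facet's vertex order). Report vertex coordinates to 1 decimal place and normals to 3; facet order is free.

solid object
 facet normal -0.942 -0.324 0.089
  outer loop
   vertex 1.0 2.8 3.9
   vertex 0.4 3.5 0.1
   vertex 1.7 0.0 1.1
  endloop
 endfacet
 facet normal -0.175 0.963 0.205
  outer loop
   vertex 3.4 3.3 3.6
   vertex 0.4 3.5 0.1
   vertex 1.0 2.8 3.9
  endloop
 endfacet
 facet normal 0.159 -0.181 0.971
  outer loop
   vertex 3.4 3.3 3.6
   vertex 1.0 2.8 3.9
   vertex 3.5 0.7 3.1
  endloop
 endfacet
 facet normal 0.558 -0.030 -0.829
  outer loop
   vertex 2.9 0.2 1.9
   vertex 1.7 0.0 1.1
   vertex 0.4 3.5 0.1
  endloop
 endfacet
 facet normal 0.865 0.127 -0.485
  outer loop
   vertex 2.9 0.2 1.9
   vertex 3.4 3.3 3.6
   vertex 3.5 0.7 3.1
  endloop
 endfacet
 facet normal 0.107 -0.240 0.965
  outer loop
   vertex 2.6 0.3 3.1
   vertex 3.5 0.7 3.1
   vertex 1.0 2.8 3.9
  endloop
 endfacet
 facet normal -0.706 -0.581 0.405
  outer loop
   vertex 2.6 0.3 3.1
   vertex 1.0 2.8 3.9
   vertex 1.7 0.0 1.1
  endloop
 endfacet
 facet normal 0.400 -0.900 0.175
  outer loop
   vertex 2.6 0.3 3.1
   vertex 2.9 0.2 1.9
   vertex 3.5 0.7 3.1
  endloop
 endfacet
 facet normal 0.094 -0.990 0.106
  outer loop
   vertex 2.6 0.3 3.1
   vertex 1.7 0.0 1.1
   vertex 2.9 0.2 1.9
  endloop
 endfacet
 facet normal 0.784 0.196 -0.588
  outer loop
   vertex 2.8 2.4 2.5
   vertex 3.4 3.3 3.6
   vertex 2.9 0.2 1.9
  endloop
 endfacet
 facet normal 0.732 0.305 -0.610
  outer loop
   vertex 0.9 3.1 0.5
   vertex 0.4 3.5 0.1
   vertex 3.4 3.3 3.6
  endloop
 endfacet
 facet normal 0.744 0.258 -0.617
  outer loop
   vertex 0.9 3.1 0.5
   vertex 3.4 3.3 3.6
   vertex 2.8 2.4 2.5
  endloop
 endfacet
 facet normal 0.674 0.112 -0.730
  outer loop
   vertex 0.9 3.1 0.5
   vertex 2.9 0.2 1.9
   vertex 0.4 3.5 0.1
  endloop
 endfacet
 facet normal 0.744 0.207 -0.635
  outer loop
   vertex 0.9 3.1 0.5
   vertex 2.8 2.4 2.5
   vertex 2.9 0.2 1.9
  endloop
 endfacet
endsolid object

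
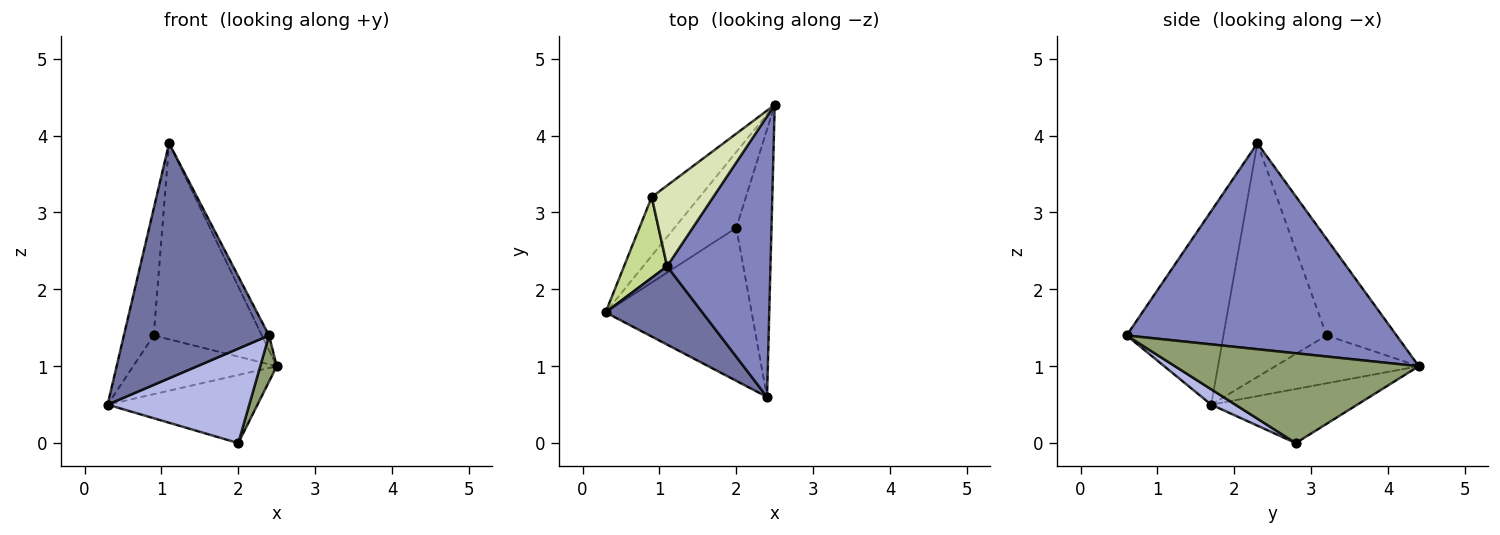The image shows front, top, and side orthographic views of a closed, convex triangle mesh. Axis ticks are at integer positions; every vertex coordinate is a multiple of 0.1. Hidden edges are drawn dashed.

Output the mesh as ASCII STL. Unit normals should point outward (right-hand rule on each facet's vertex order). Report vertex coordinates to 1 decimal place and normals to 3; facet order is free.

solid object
 facet normal -0.535 -0.802 0.267
  outer loop
   vertex 1.1 2.3 3.9
   vertex 0.3 1.7 0.5
   vertex 2.4 0.6 1.4
  endloop
 endfacet
 facet normal 0.893 0.024 0.448
  outer loop
   vertex 1.1 2.3 3.9
   vertex 2.4 0.6 1.4
   vertex 2.5 4.4 1.0
  endloop
 endfacet
 facet normal -0.546 0.560 -0.623
  outer loop
   vertex 2.0 2.8 0.0
   vertex 0.3 1.7 0.5
   vertex 2.5 4.4 1.0
  endloop
 endfacet
 facet normal 0.089 -0.523 -0.848
  outer loop
   vertex 2.0 2.8 0.0
   vertex 2.4 0.6 1.4
   vertex 0.3 1.7 0.5
  endloop
 endfacet
 facet normal 0.929 -0.063 -0.364
  outer loop
   vertex 2.0 2.8 0.0
   vertex 2.5 4.4 1.0
   vertex 2.4 0.6 1.4
  endloop
 endfacet
 facet normal -0.577 0.577 -0.577
  outer loop
   vertex 0.9 3.2 1.4
   vertex 2.5 4.4 1.0
   vertex 0.3 1.7 0.5
  endloop
 endfacet
 facet normal -0.946 0.274 0.174
  outer loop
   vertex 0.9 3.2 1.4
   vertex 0.3 1.7 0.5
   vertex 1.1 2.3 3.9
  endloop
 endfacet
 facet normal -0.513 0.793 0.327
  outer loop
   vertex 0.9 3.2 1.4
   vertex 1.1 2.3 3.9
   vertex 2.5 4.4 1.0
  endloop
 endfacet
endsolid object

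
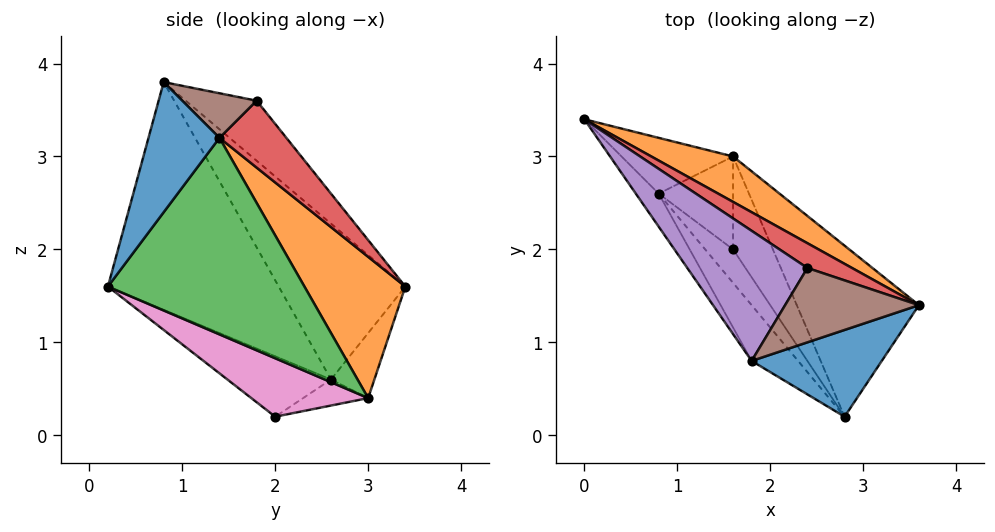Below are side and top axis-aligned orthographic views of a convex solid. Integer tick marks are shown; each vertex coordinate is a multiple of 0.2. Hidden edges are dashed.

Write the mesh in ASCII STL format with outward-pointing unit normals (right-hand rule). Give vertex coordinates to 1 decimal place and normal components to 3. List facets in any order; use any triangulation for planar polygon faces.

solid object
 facet normal 0.408 -0.816 0.408
  outer loop
   vertex 1.8 0.8 3.8
   vertex 2.8 0.2 1.6
   vertex 3.6 1.4 3.2
  endloop
 endfacet
 facet normal 0.394 0.891 0.228
  outer loop
   vertex 1.6 3.0 0.4
   vertex 0.0 3.4 1.6
   vertex 3.6 1.4 3.2
  endloop
 endfacet
 facet normal 0.841 0.136 -0.523
  outer loop
   vertex 1.6 3.0 0.4
   vertex 3.6 1.4 3.2
   vertex 2.8 0.2 1.6
  endloop
 endfacet
 facet normal 0.381 0.889 0.254
  outer loop
   vertex 2.4 1.8 3.6
   vertex 3.6 1.4 3.2
   vertex 0.0 3.4 1.6
  endloop
 endfacet
 facet normal -0.408 0.408 0.816
  outer loop
   vertex 2.4 1.8 3.6
   vertex 0.0 3.4 1.6
   vertex 1.8 0.8 3.8
  endloop
 endfacet
 facet normal 0.316 0.000 0.949
  outer loop
   vertex 2.4 1.8 3.6
   vertex 1.8 0.8 3.8
   vertex 3.6 1.4 3.2
  endloop
 endfacet
 facet normal 0.821 0.112 -0.560
  outer loop
   vertex 1.6 2.0 0.2
   vertex 1.6 3.0 0.4
   vertex 2.8 0.2 1.6
  endloop
 endfacet
 facet normal -0.664 -0.681 -0.307
  outer loop
   vertex 0.8 2.6 0.6
   vertex 1.6 2.0 0.2
   vertex 2.8 0.2 1.6
  endloop
 endfacet
 facet normal -0.770 -0.628 -0.113
  outer loop
   vertex 0.8 2.6 0.6
   vertex 1.8 0.8 3.8
   vertex 0.0 3.4 1.6
  endloop
 endfacet
 facet normal -0.728 -0.669 -0.149
  outer loop
   vertex 0.8 2.6 0.6
   vertex 2.8 0.2 1.6
   vertex 1.8 0.8 3.8
  endloop
 endfacet
 facet normal -0.437 0.499 -0.749
  outer loop
   vertex 0.8 2.6 0.6
   vertex 0.0 3.4 1.6
   vertex 1.6 3.0 0.4
  endloop
 endfacet
 facet normal -0.325 0.185 -0.927
  outer loop
   vertex 0.8 2.6 0.6
   vertex 1.6 3.0 0.4
   vertex 1.6 2.0 0.2
  endloop
 endfacet
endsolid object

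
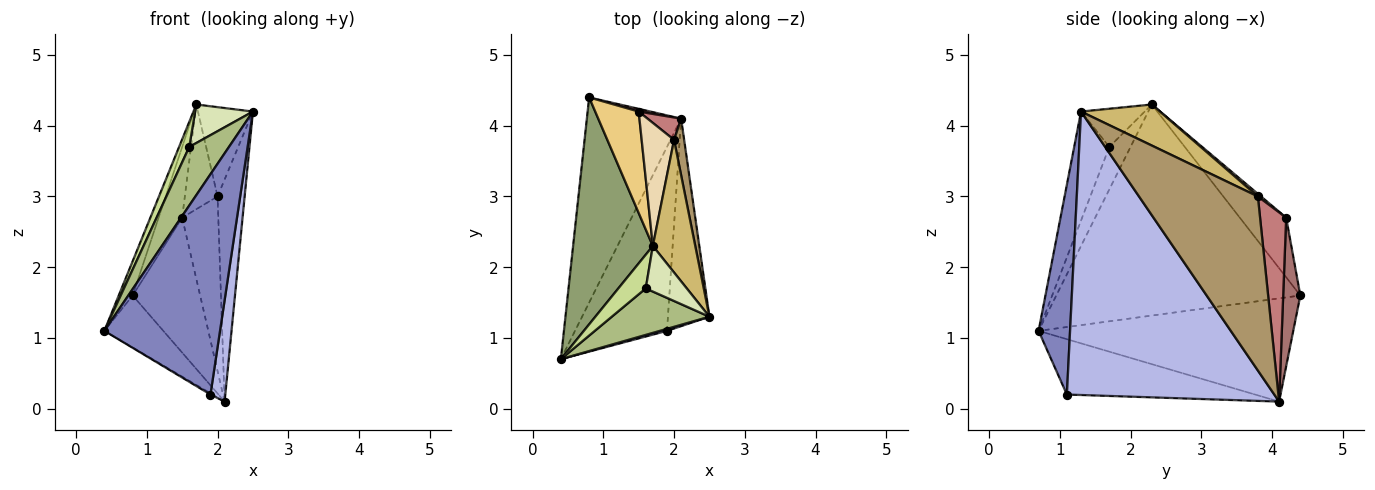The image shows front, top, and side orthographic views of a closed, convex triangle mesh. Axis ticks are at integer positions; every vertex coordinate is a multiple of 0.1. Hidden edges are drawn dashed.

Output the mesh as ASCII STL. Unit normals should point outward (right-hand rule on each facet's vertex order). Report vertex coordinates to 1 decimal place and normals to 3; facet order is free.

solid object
 facet normal -0.728 0.169 -0.665
  outer loop
   vertex 2.1 4.1 0.1
   vertex 0.4 0.7 1.1
   vertex 0.8 4.4 1.6
  endloop
 endfacet
 facet normal 0.263 -0.965 0.009
  outer loop
   vertex 1.9 1.1 0.2
   vertex 2.5 1.3 4.2
   vertex 0.4 0.7 1.1
  endloop
 endfacet
 facet normal -0.516 0.006 -0.857
  outer loop
   vertex 1.9 1.1 0.2
   vertex 0.4 0.7 1.1
   vertex 2.1 4.1 0.1
  endloop
 endfacet
 facet normal 0.987 -0.071 -0.145
  outer loop
   vertex 1.9 1.1 0.2
   vertex 2.1 4.1 0.1
   vertex 2.5 1.3 4.2
  endloop
 endfacet
 facet normal -0.934 0.053 0.353
  outer loop
   vertex 1.7 2.3 4.3
   vertex 0.8 4.4 1.6
   vertex 0.4 0.7 1.1
  endloop
 endfacet
 facet normal -0.570 -0.644 0.511
  outer loop
   vertex 1.6 1.7 3.7
   vertex 0.4 0.7 1.1
   vertex 2.5 1.3 4.2
  endloop
 endfacet
 facet normal -0.779 -0.373 0.503
  outer loop
   vertex 1.6 1.7 3.7
   vertex 1.7 2.3 4.3
   vertex 0.4 0.7 1.1
  endloop
 endfacet
 facet normal -0.580 -0.526 0.623
  outer loop
   vertex 1.6 1.7 3.7
   vertex 2.5 1.3 4.2
   vertex 1.7 2.3 4.3
  endloop
 endfacet
 facet normal 0.973 0.222 0.057
  outer loop
   vertex 2.0 3.8 3.0
   vertex 2.5 1.3 4.2
   vertex 2.1 4.1 0.1
  endloop
 endfacet
 facet normal 0.626 0.436 0.647
  outer loop
   vertex 2.0 3.8 3.0
   vertex 1.7 2.3 4.3
   vertex 2.5 1.3 4.2
  endloop
 endfacet
 facet normal -0.747 0.380 0.545
  outer loop
   vertex 1.5 4.2 2.7
   vertex 0.8 4.4 1.6
   vertex 1.7 2.3 4.3
  endloop
 endfacet
 facet normal 0.061 0.647 0.760
  outer loop
   vertex 1.5 4.2 2.7
   vertex 1.7 2.3 4.3
   vertex 2.0 3.8 3.0
  endloop
 endfacet
 facet normal 0.246 0.969 0.020
  outer loop
   vertex 1.5 4.2 2.7
   vertex 2.1 4.1 0.1
   vertex 0.8 4.4 1.6
  endloop
 endfacet
 facet normal 0.583 0.806 0.103
  outer loop
   vertex 1.5 4.2 2.7
   vertex 2.0 3.8 3.0
   vertex 2.1 4.1 0.1
  endloop
 endfacet
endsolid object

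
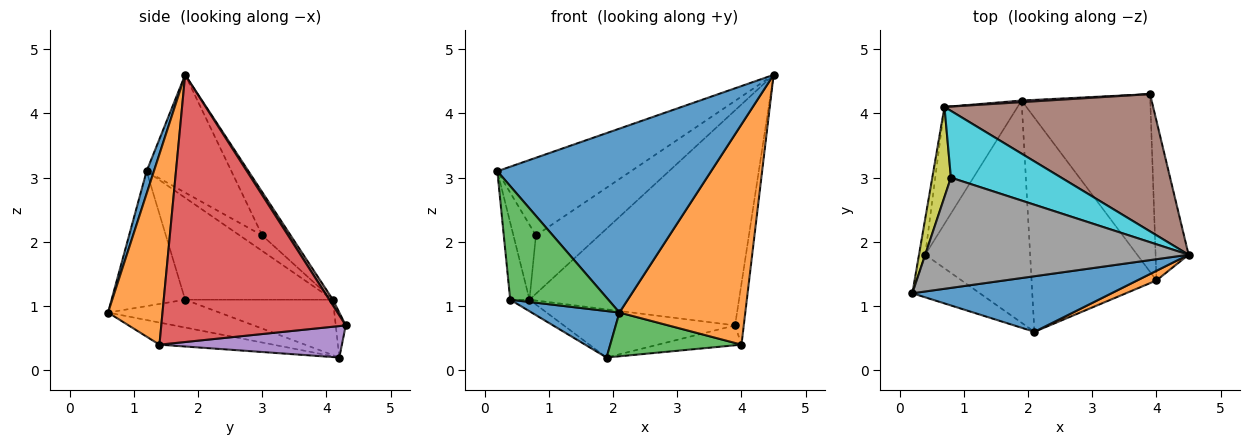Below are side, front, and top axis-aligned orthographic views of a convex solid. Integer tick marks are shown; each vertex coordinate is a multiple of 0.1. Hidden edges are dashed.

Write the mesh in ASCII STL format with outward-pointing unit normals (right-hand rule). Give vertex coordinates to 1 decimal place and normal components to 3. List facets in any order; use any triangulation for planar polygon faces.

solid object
 facet normal 0.033 -0.957 0.289
  outer loop
   vertex 2.1 0.6 0.9
   vertex 4.5 1.8 4.6
   vertex 0.2 1.2 3.1
  endloop
 endfacet
 facet normal 0.397 -0.917 0.040
  outer loop
   vertex 4.0 1.4 0.4
   vertex 4.5 1.8 4.6
   vertex 2.1 0.6 0.9
  endloop
 endfacet
 facet normal -0.171 -0.197 -0.965
  outer loop
   vertex 4.0 1.4 0.4
   vertex 2.1 0.6 0.9
   vertex 1.9 4.2 0.2
  endloop
 endfacet
 facet normal 0.991 0.047 -0.122
  outer loop
   vertex 3.9 4.3 0.7
   vertex 4.5 1.8 4.6
   vertex 4.0 1.4 0.4
  endloop
 endfacet
 facet normal 0.236 0.108 -0.966
  outer loop
   vertex 3.9 4.3 0.7
   vertex 4.0 1.4 0.4
   vertex 1.9 4.2 0.2
  endloop
 endfacet
 facet normal 0.015 0.843 0.538
  outer loop
   vertex 3.9 4.3 0.7
   vertex 0.7 4.1 1.1
   vertex 4.5 1.8 4.6
  endloop
 endfacet
 facet normal -0.058 0.998 0.033
  outer loop
   vertex 3.9 4.3 0.7
   vertex 1.9 4.2 0.2
   vertex 0.7 4.1 1.1
  endloop
 endfacet
 facet normal -0.343 0.541 0.768
  outer loop
   vertex 0.8 3.0 2.1
   vertex 0.2 1.2 3.1
   vertex 4.5 1.8 4.6
  endloop
 endfacet
 facet normal -0.539 0.539 0.647
  outer loop
   vertex 0.8 3.0 2.1
   vertex 0.7 4.1 1.1
   vertex 0.2 1.2 3.1
  endloop
 endfacet
 facet normal -0.283 0.631 0.722
  outer loop
   vertex 0.8 3.0 2.1
   vertex 4.5 1.8 4.6
   vertex 0.7 4.1 1.1
  endloop
 endfacet
 facet normal -0.251 -0.198 -0.947
  outer loop
   vertex 0.4 1.8 1.1
   vertex 1.9 4.2 0.2
   vertex 2.1 0.6 0.9
  endloop
 endfacet
 facet normal -0.602 0.079 -0.794
  outer loop
   vertex 0.4 1.8 1.1
   vertex 0.7 4.1 1.1
   vertex 1.9 4.2 0.2
  endloop
 endfacet
 facet normal -0.575 -0.766 -0.287
  outer loop
   vertex 0.4 1.8 1.1
   vertex 2.1 0.6 0.9
   vertex 0.2 1.2 3.1
  endloop
 endfacet
 facet normal -0.990 0.129 -0.060
  outer loop
   vertex 0.4 1.8 1.1
   vertex 0.2 1.2 3.1
   vertex 0.7 4.1 1.1
  endloop
 endfacet
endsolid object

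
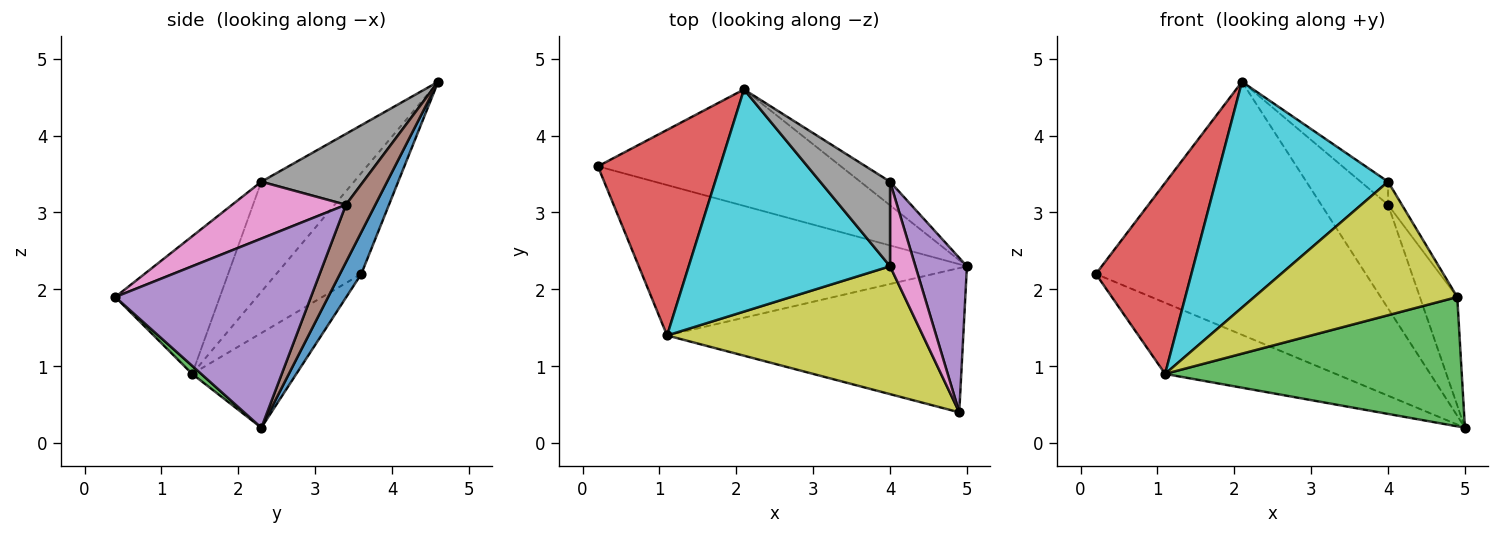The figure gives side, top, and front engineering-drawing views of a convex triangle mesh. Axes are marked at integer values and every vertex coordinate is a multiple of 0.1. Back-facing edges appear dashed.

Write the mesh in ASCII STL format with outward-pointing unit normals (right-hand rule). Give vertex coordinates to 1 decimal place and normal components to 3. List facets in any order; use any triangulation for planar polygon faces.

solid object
 facet normal 0.072 0.906 -0.417
  outer loop
   vertex 2.1 4.6 4.7
   vertex 5.0 2.3 0.2
   vertex 0.2 3.6 2.2
  endloop
 endfacet
 facet normal -0.252 0.414 -0.875
  outer loop
   vertex 1.1 1.4 0.9
   vertex 0.2 3.6 2.2
   vertex 5.0 2.3 0.2
  endloop
 endfacet
 facet normal 0.020 -0.667 -0.745
  outer loop
   vertex 1.1 1.4 0.9
   vertex 5.0 2.3 0.2
   vertex 4.9 0.4 1.9
  endloop
 endfacet
 facet normal -0.518 -0.582 0.627
  outer loop
   vertex 1.1 1.4 0.9
   vertex 2.1 4.6 4.7
   vertex 0.2 3.6 2.2
  endloop
 endfacet
 facet normal 0.949 0.181 0.258
  outer loop
   vertex 4.0 3.4 3.1
   vertex 4.9 0.4 1.9
   vertex 5.0 2.3 0.2
  endloop
 endfacet
 facet normal 0.394 0.896 -0.204
  outer loop
   vertex 4.0 3.4 3.1
   vertex 5.0 2.3 0.2
   vertex 2.1 4.6 4.7
  endloop
 endfacet
 facet normal 0.908 0.110 0.405
  outer loop
   vertex 4.0 2.3 3.4
   vertex 4.9 0.4 1.9
   vertex 4.0 3.4 3.1
  endloop
 endfacet
 facet normal 0.699 0.188 0.690
  outer loop
   vertex 4.0 2.3 3.4
   vertex 4.0 3.4 3.1
   vertex 2.1 4.6 4.7
  endloop
 endfacet
 facet normal -0.349 -0.677 0.648
  outer loop
   vertex 4.0 2.3 3.4
   vertex 1.1 1.4 0.9
   vertex 4.9 0.4 1.9
  endloop
 endfacet
 facet normal -0.358 -0.666 0.655
  outer loop
   vertex 4.0 2.3 3.4
   vertex 2.1 4.6 4.7
   vertex 1.1 1.4 0.9
  endloop
 endfacet
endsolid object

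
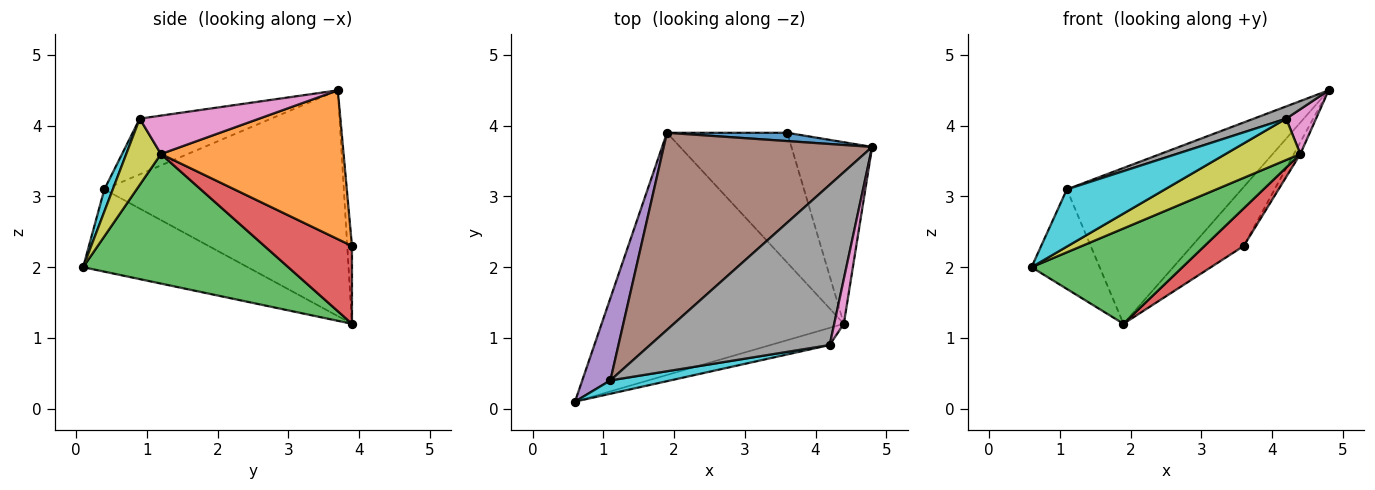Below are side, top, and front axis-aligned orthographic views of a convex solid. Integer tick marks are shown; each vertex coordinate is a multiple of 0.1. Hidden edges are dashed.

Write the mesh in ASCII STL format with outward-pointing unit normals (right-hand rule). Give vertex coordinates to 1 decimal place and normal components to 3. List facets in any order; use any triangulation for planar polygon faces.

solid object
 facet normal -0.090 0.986 0.139
  outer loop
   vertex 3.6 3.9 2.3
   vertex 1.9 3.9 1.2
   vertex 4.8 3.7 4.5
  endloop
 endfacet
 facet normal 0.879 0.031 -0.476
  outer loop
   vertex 4.4 1.2 3.6
   vertex 3.6 3.9 2.3
   vertex 4.8 3.7 4.5
  endloop
 endfacet
 facet normal 0.446 -0.328 -0.833
  outer loop
   vertex 4.4 1.2 3.6
   vertex 0.6 0.1 2.0
   vertex 1.9 3.9 1.2
  endloop
 endfacet
 facet normal 0.528 -0.236 -0.816
  outer loop
   vertex 4.4 1.2 3.6
   vertex 1.9 3.9 1.2
   vertex 3.6 3.9 2.3
  endloop
 endfacet
 facet normal -0.881 0.365 0.301
  outer loop
   vertex 1.1 0.4 3.1
   vertex 1.9 3.9 1.2
   vertex 0.6 0.1 2.0
  endloop
 endfacet
 facet normal -0.648 0.473 0.598
  outer loop
   vertex 1.1 0.4 3.1
   vertex 4.8 3.7 4.5
   vertex 1.9 3.9 1.2
  endloop
 endfacet
 facet normal 0.943 -0.236 0.236
  outer loop
   vertex 4.2 0.9 4.1
   vertex 4.4 1.2 3.6
   vertex 4.8 3.7 4.5
  endloop
 endfacet
 facet normal -0.296 -0.073 0.953
  outer loop
   vertex 4.2 0.9 4.1
   vertex 4.8 3.7 4.5
   vertex 1.1 0.4 3.1
  endloop
 endfacet
 facet normal 0.394 -0.849 -0.352
  outer loop
   vertex 4.2 0.9 4.1
   vertex 0.6 0.1 2.0
   vertex 4.4 1.2 3.6
  endloop
 endfacet
 facet normal 0.083 -0.970 0.227
  outer loop
   vertex 4.2 0.9 4.1
   vertex 1.1 0.4 3.1
   vertex 0.6 0.1 2.0
  endloop
 endfacet
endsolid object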